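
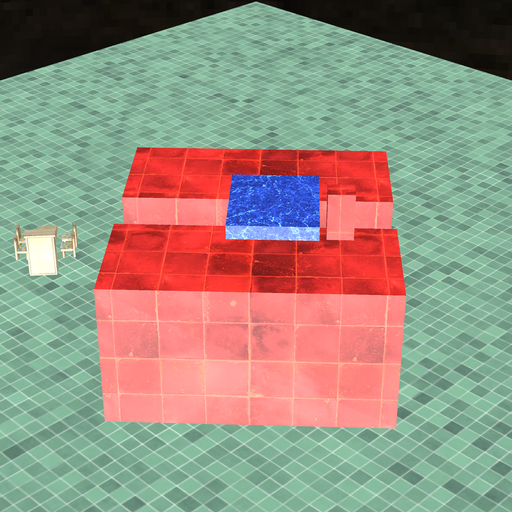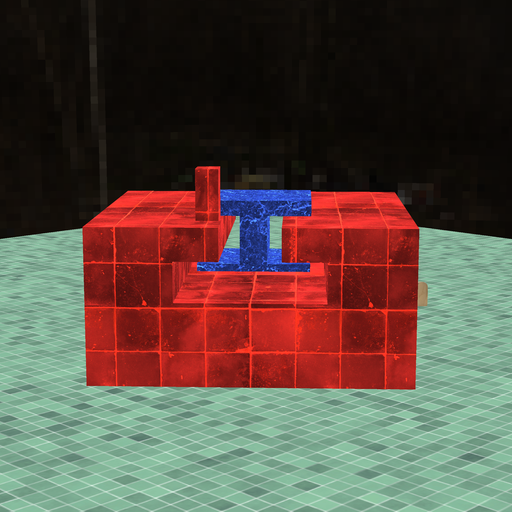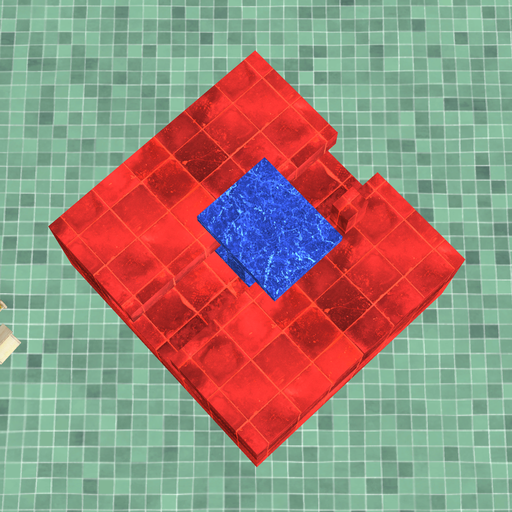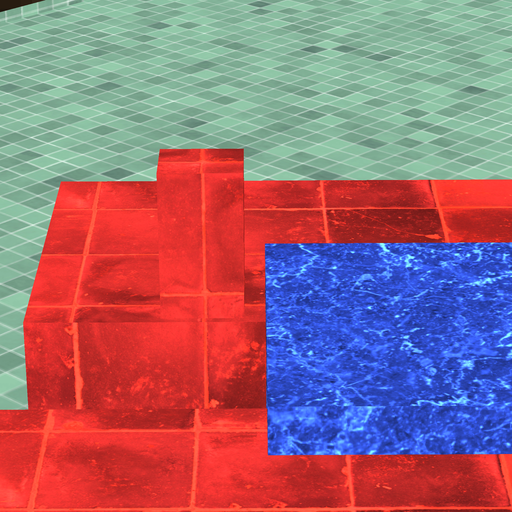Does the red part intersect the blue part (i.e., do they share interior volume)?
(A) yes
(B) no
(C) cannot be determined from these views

(B) no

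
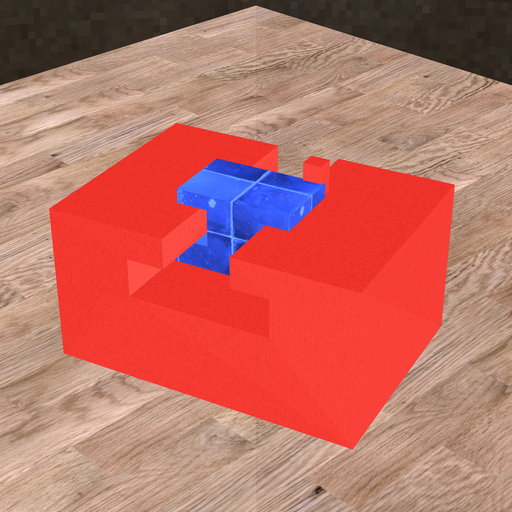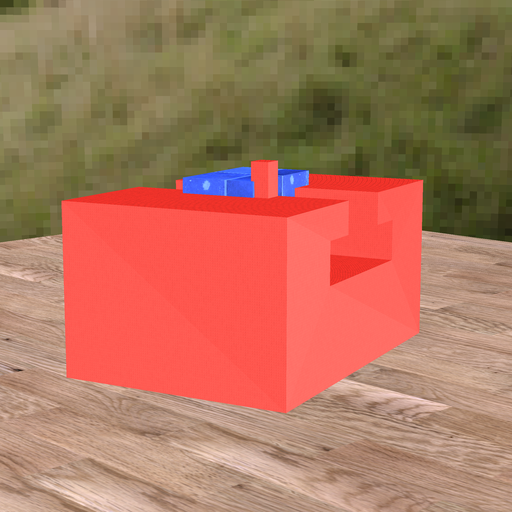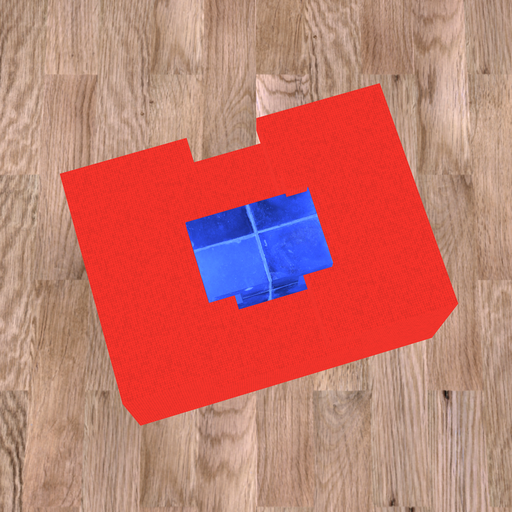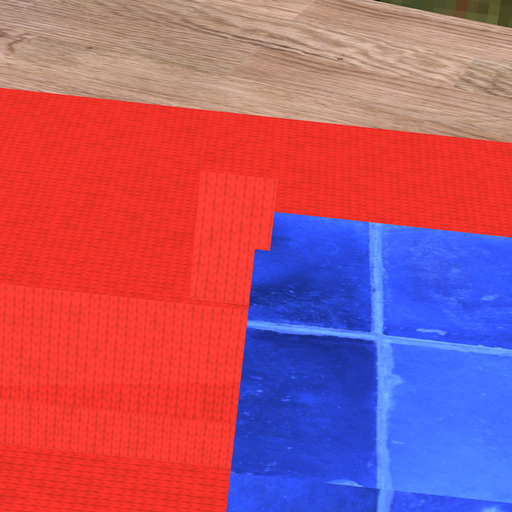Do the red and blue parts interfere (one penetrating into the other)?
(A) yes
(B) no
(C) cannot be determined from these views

(A) yes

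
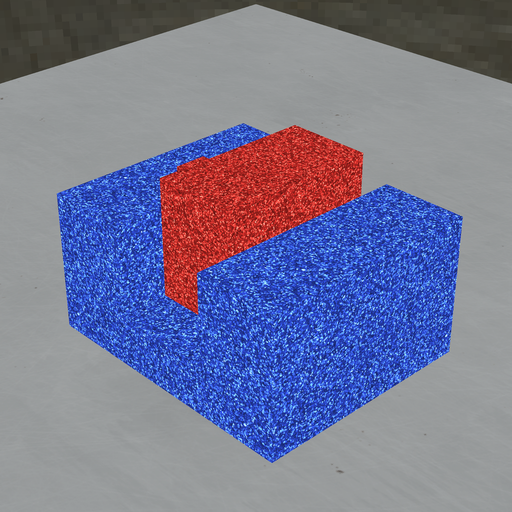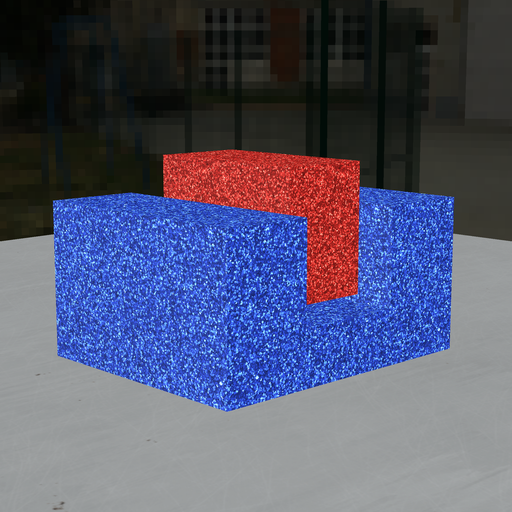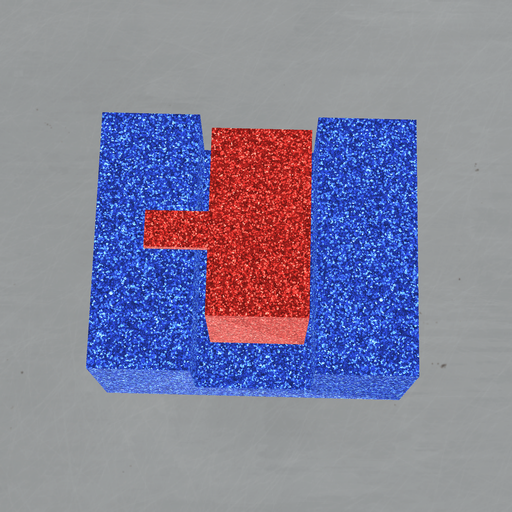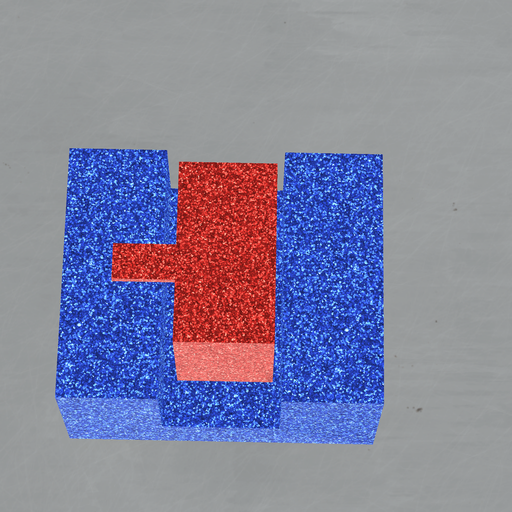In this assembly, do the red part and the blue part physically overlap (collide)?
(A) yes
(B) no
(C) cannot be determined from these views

(B) no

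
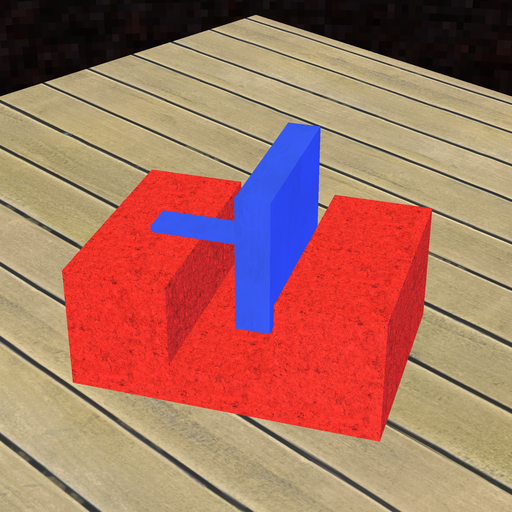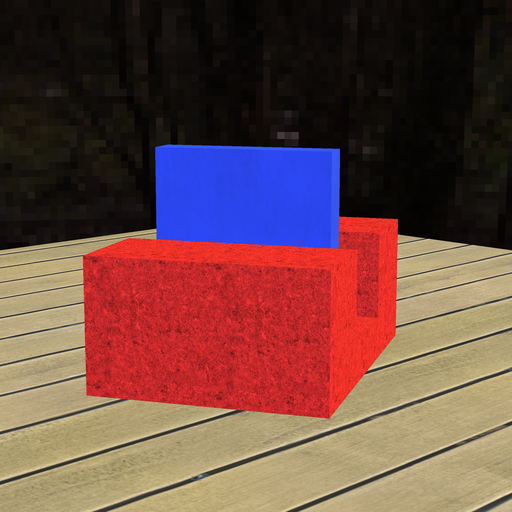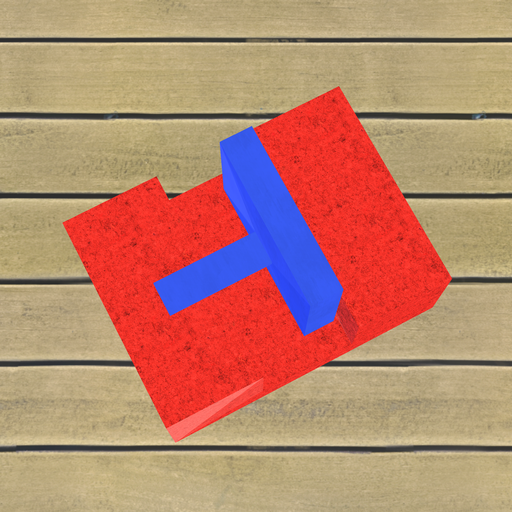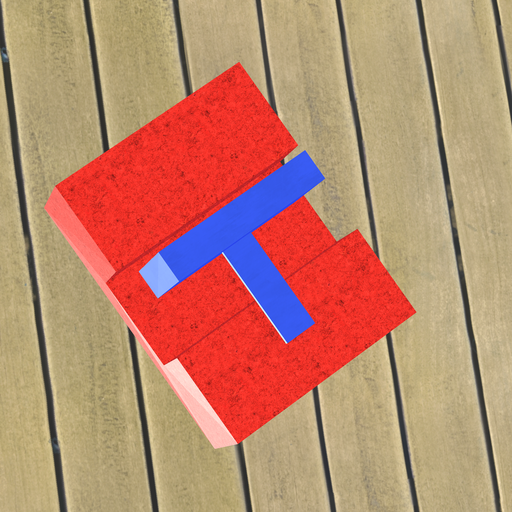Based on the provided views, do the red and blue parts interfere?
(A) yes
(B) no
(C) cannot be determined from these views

(B) no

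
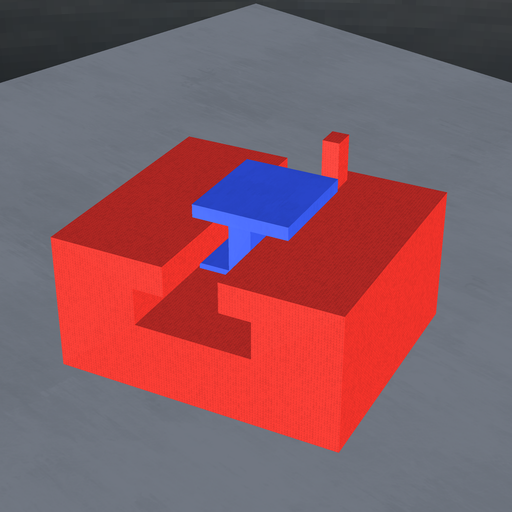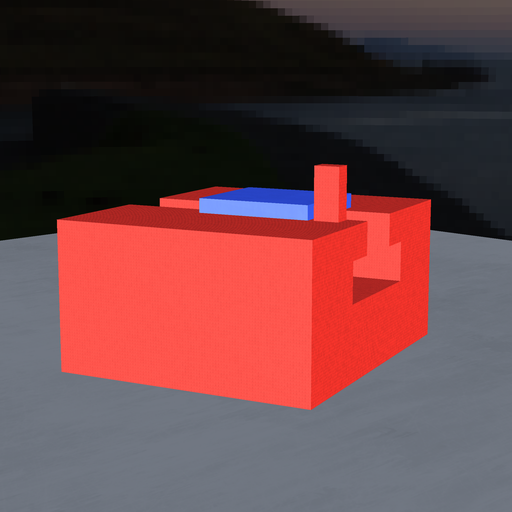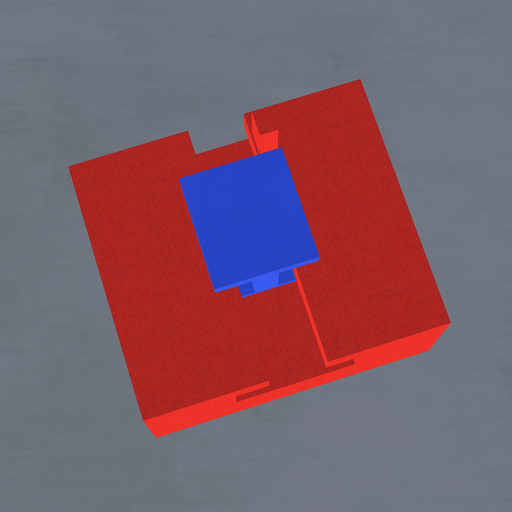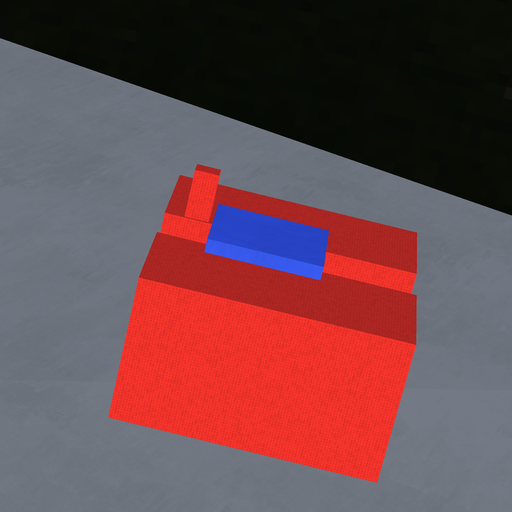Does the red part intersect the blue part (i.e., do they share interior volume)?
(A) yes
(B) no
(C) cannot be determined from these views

(B) no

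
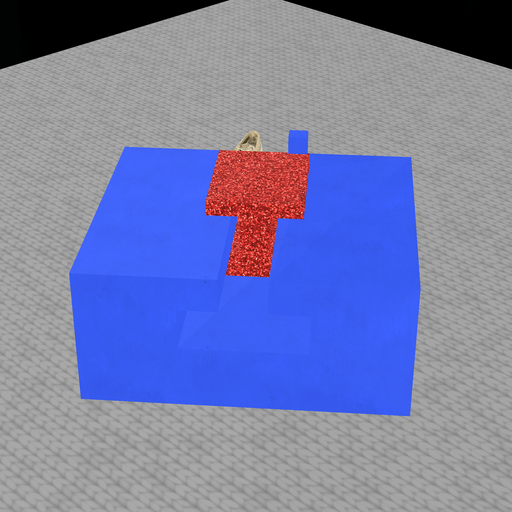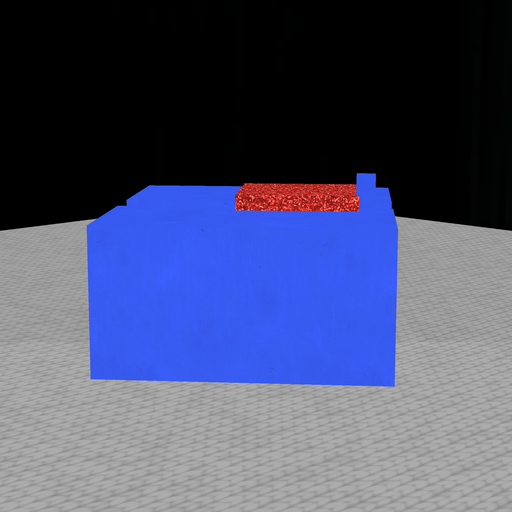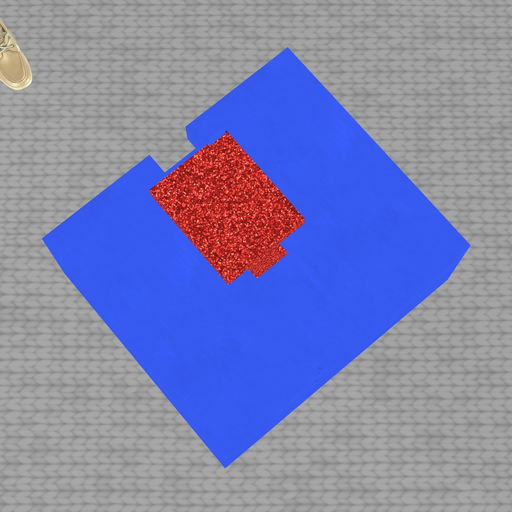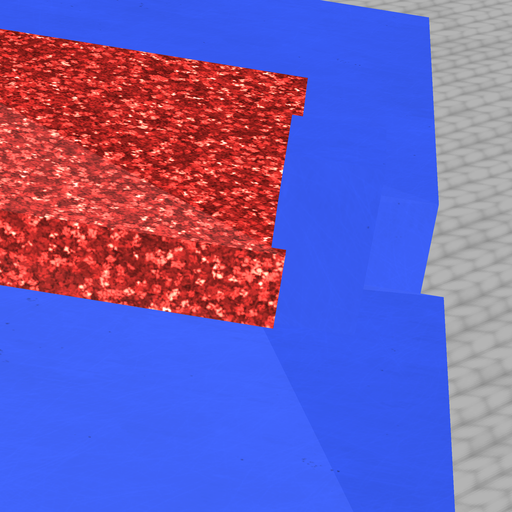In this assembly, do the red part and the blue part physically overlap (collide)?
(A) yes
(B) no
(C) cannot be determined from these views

(A) yes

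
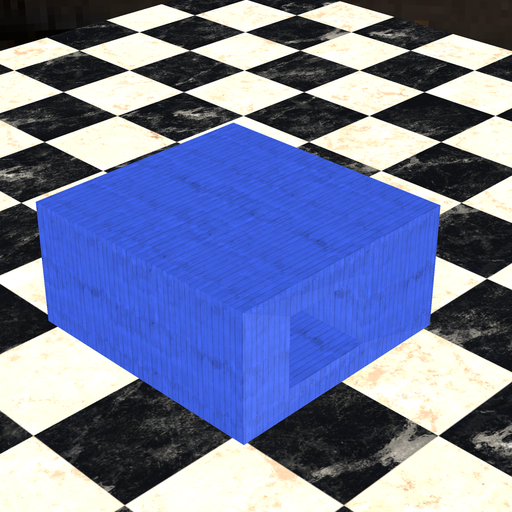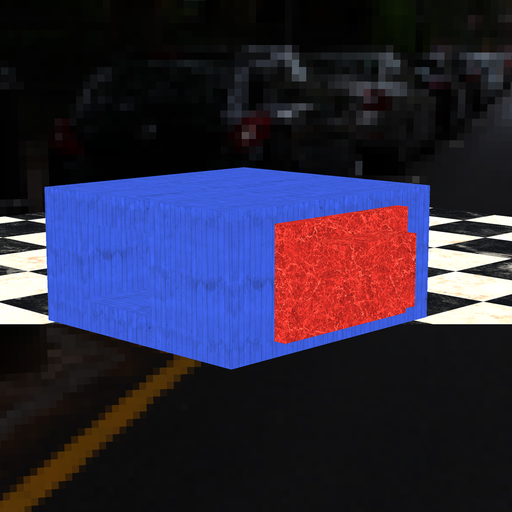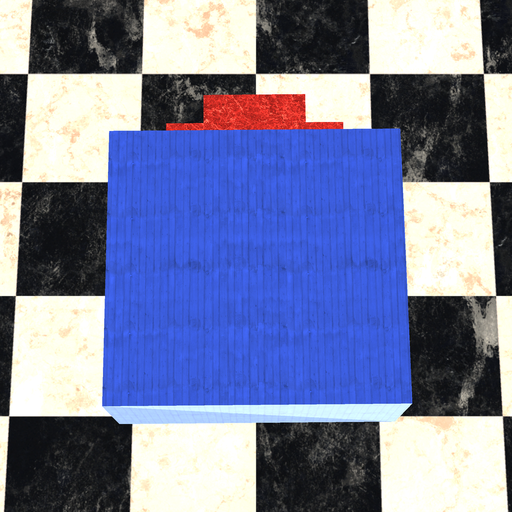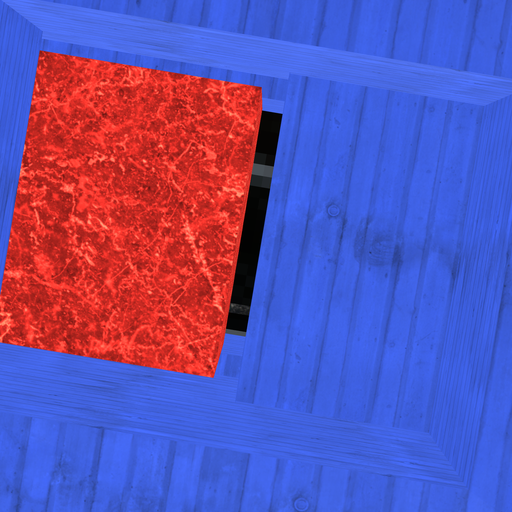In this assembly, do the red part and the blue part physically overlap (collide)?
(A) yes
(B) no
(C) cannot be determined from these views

(B) no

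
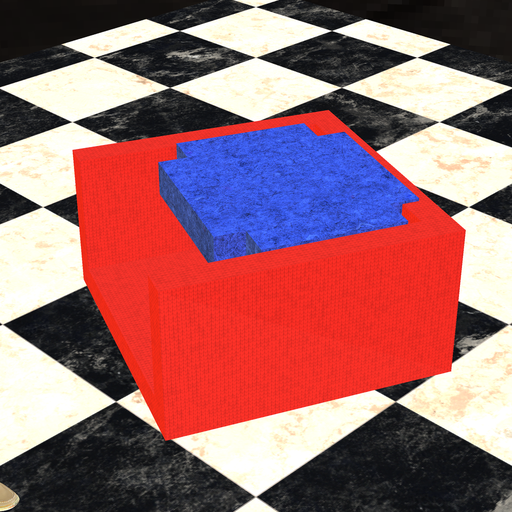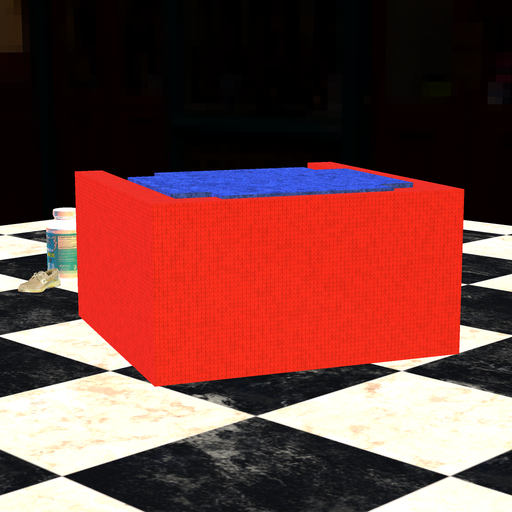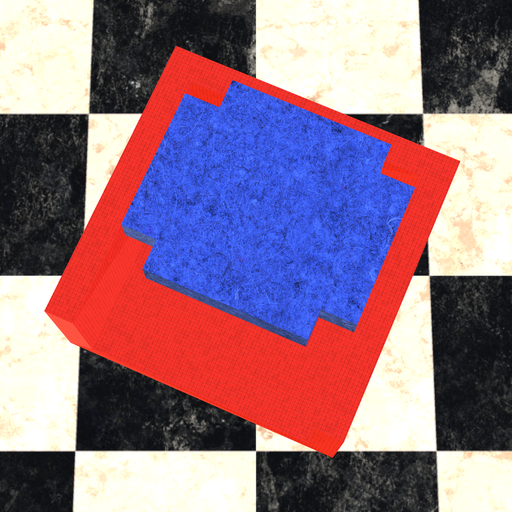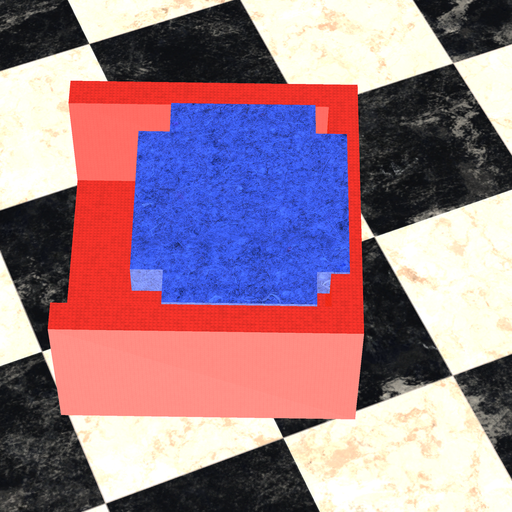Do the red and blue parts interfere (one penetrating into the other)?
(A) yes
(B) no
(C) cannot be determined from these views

(A) yes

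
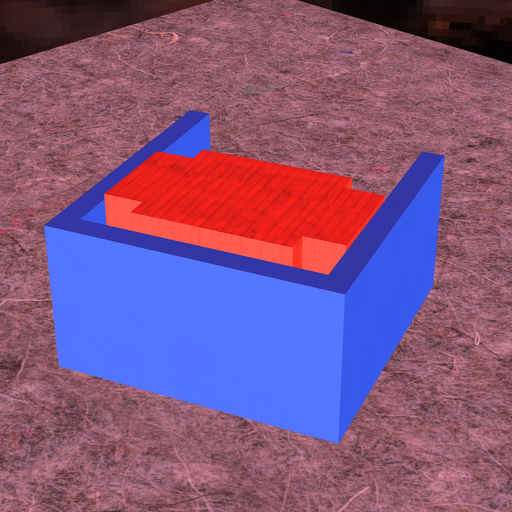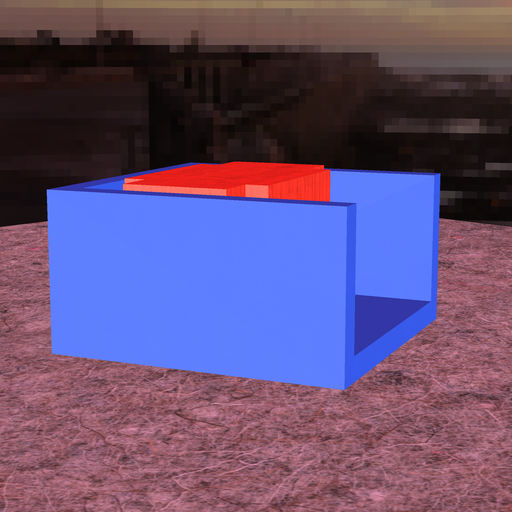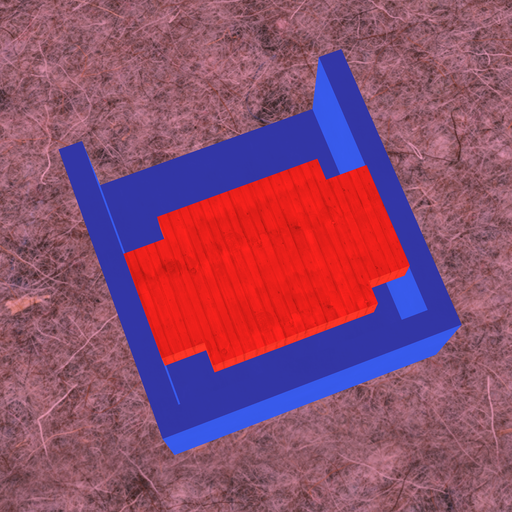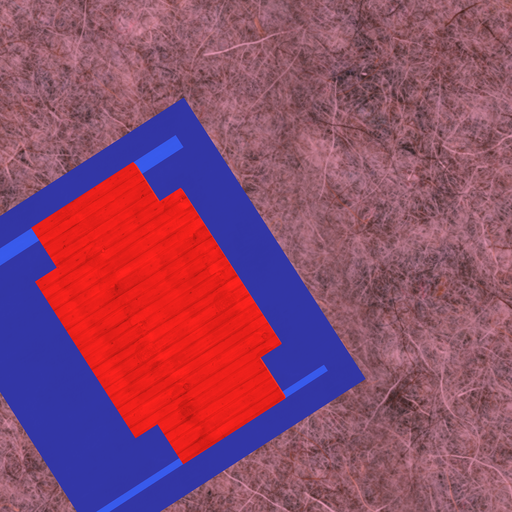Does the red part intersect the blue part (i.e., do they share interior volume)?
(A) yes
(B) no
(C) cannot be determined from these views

(B) no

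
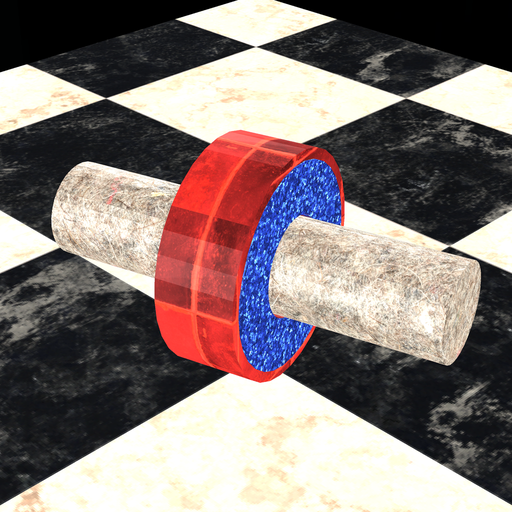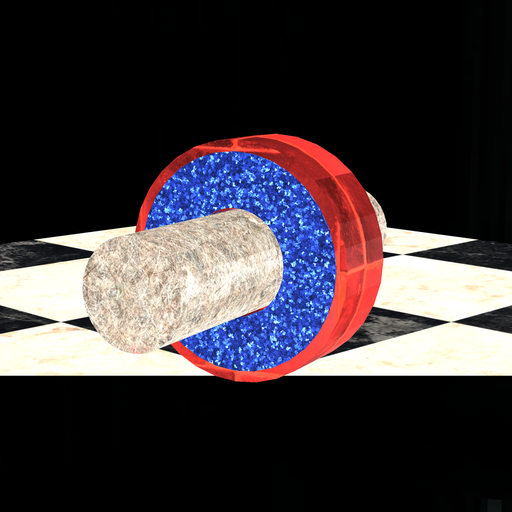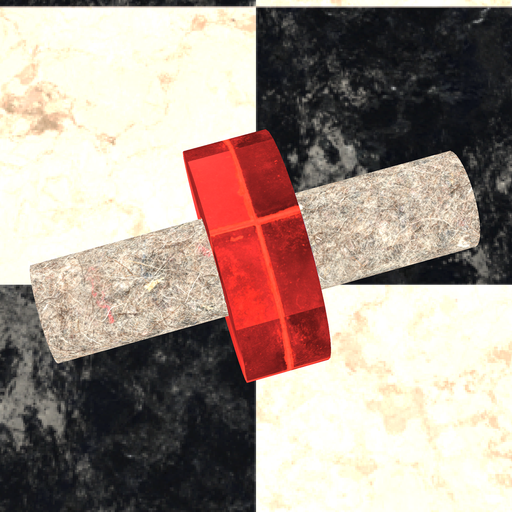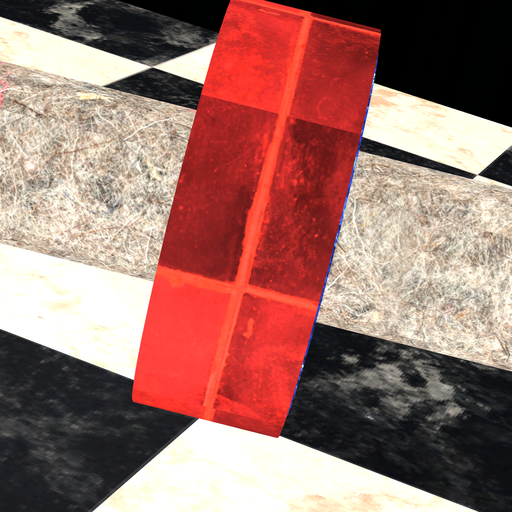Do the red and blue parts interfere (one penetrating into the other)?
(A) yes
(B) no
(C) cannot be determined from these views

(A) yes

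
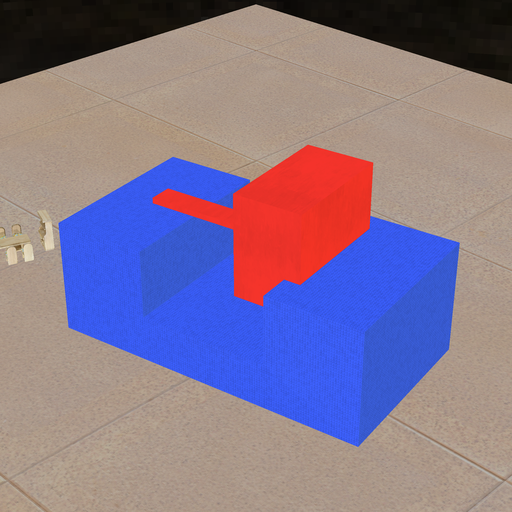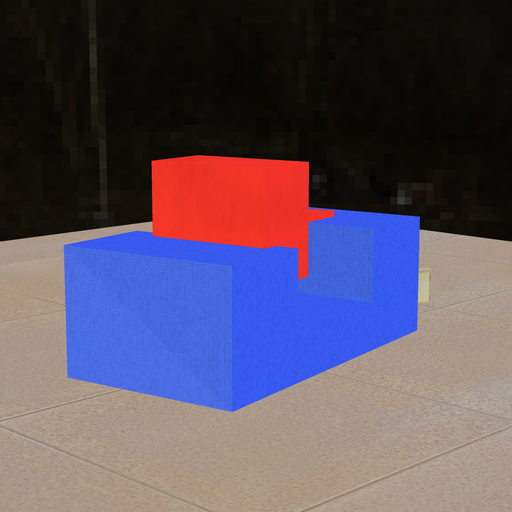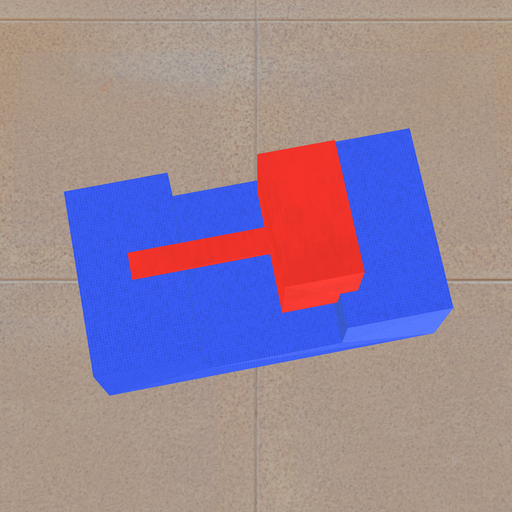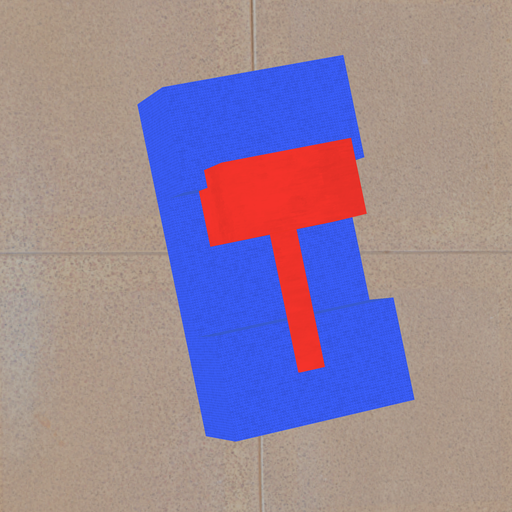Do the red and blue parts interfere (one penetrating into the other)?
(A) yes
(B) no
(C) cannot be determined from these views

(A) yes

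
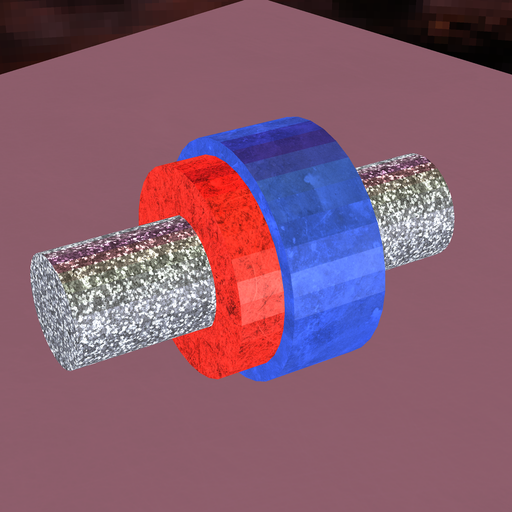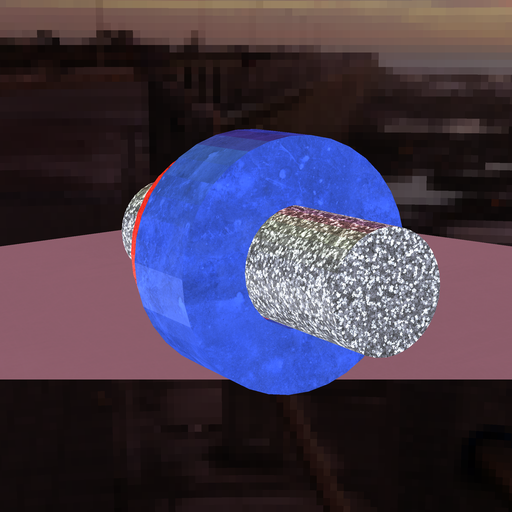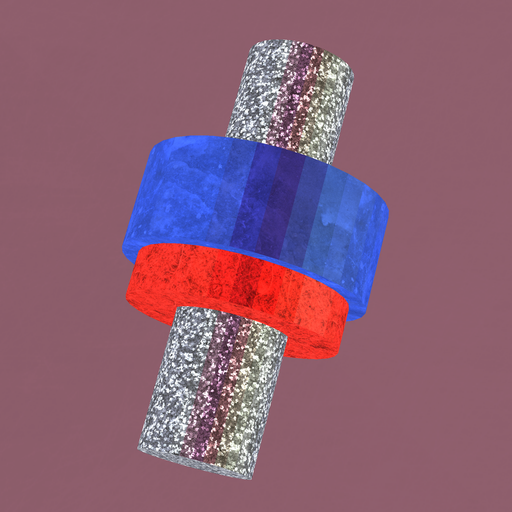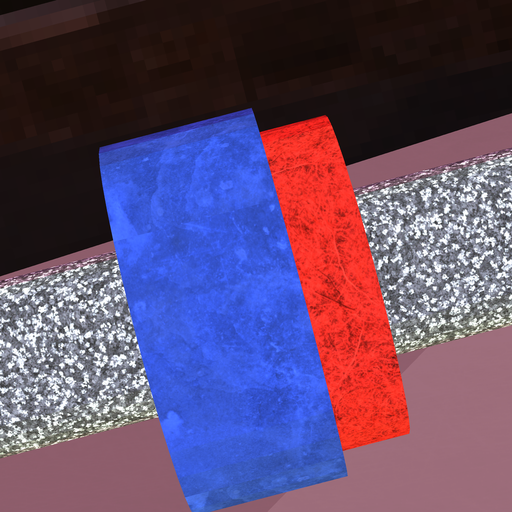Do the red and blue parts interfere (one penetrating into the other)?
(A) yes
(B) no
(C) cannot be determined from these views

(A) yes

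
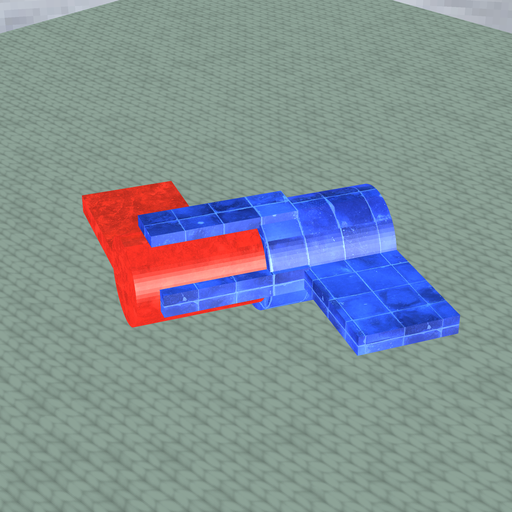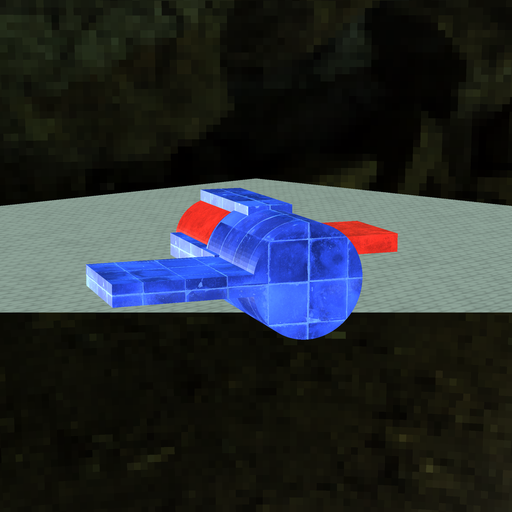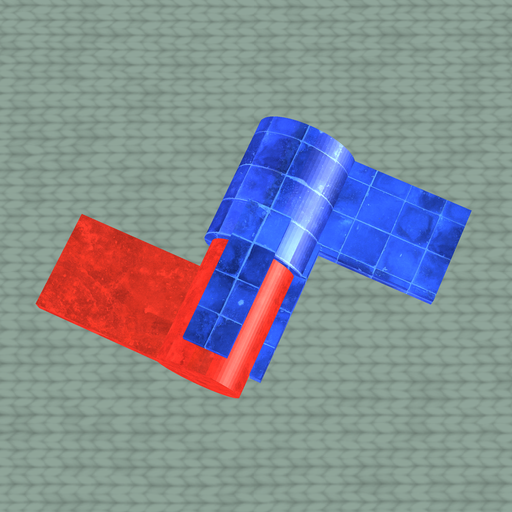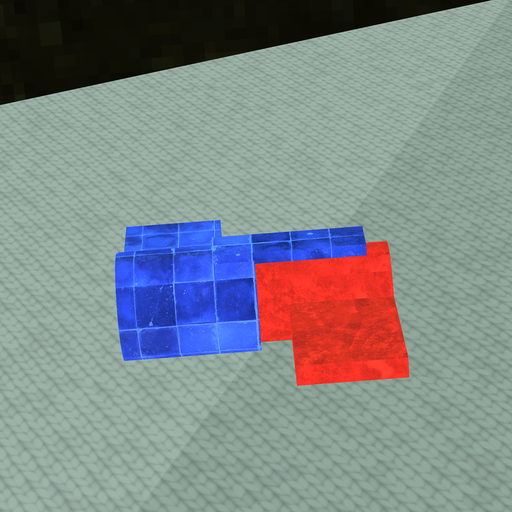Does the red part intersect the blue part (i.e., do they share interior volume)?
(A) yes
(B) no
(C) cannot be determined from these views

(A) yes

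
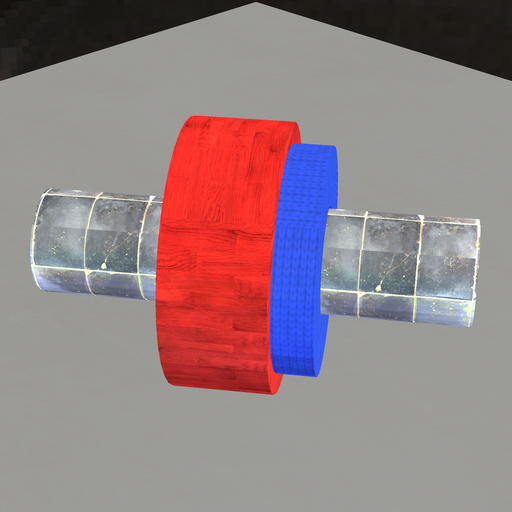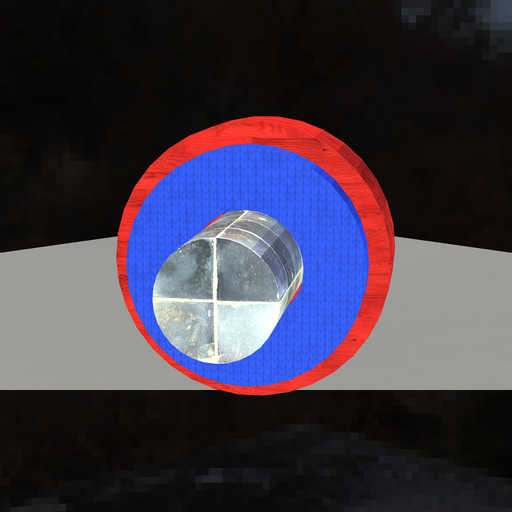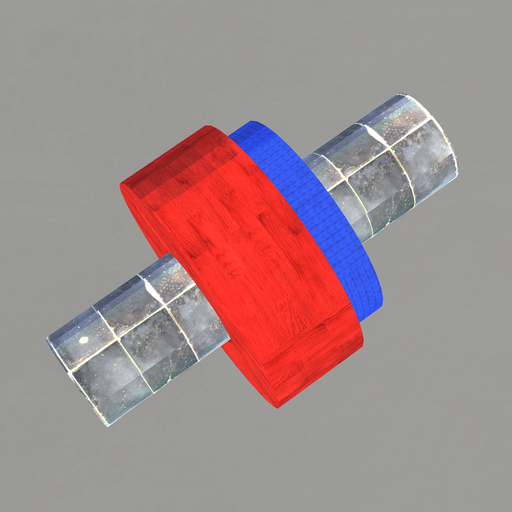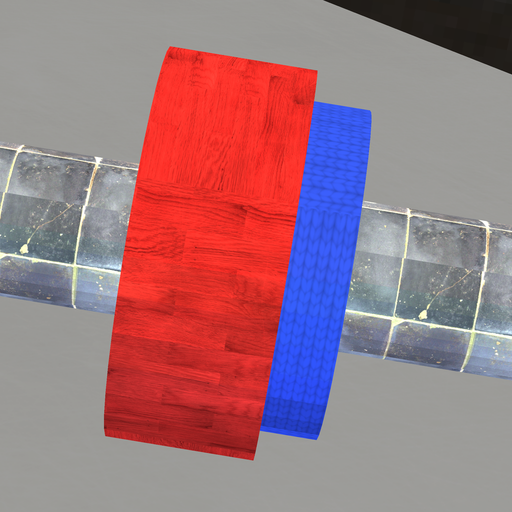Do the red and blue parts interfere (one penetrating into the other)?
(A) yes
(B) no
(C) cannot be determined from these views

(A) yes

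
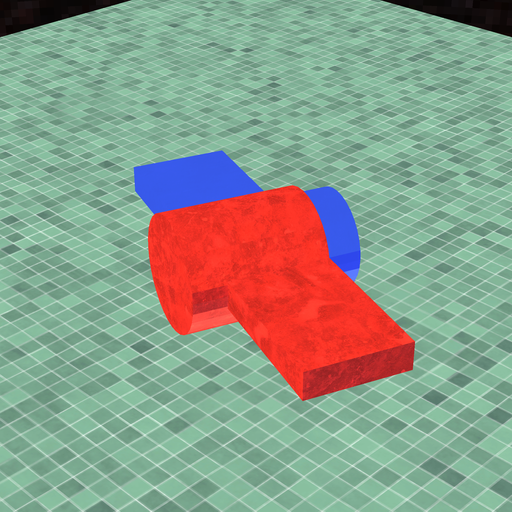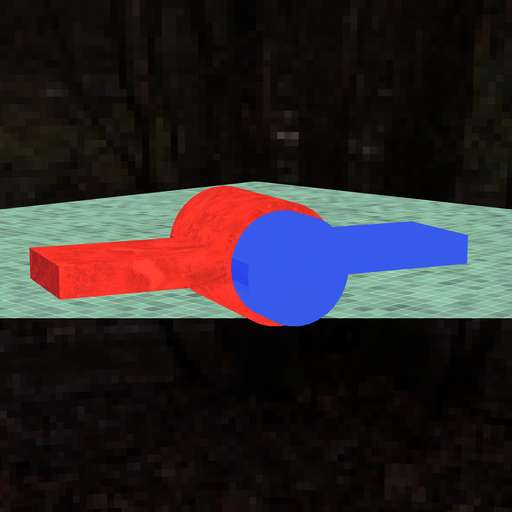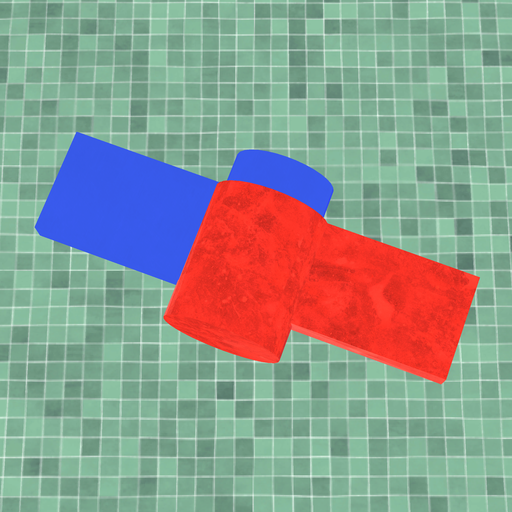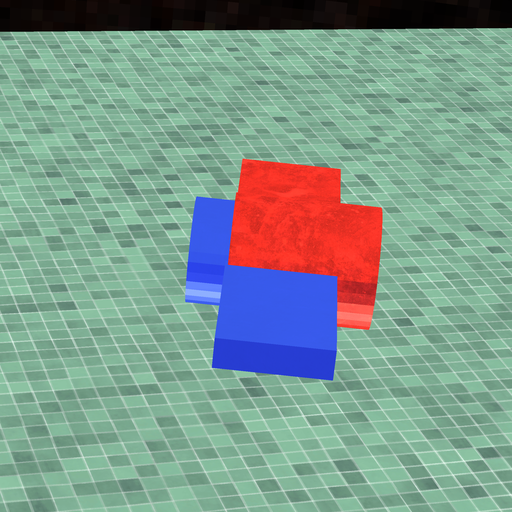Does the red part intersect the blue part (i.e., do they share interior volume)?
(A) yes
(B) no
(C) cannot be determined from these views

(A) yes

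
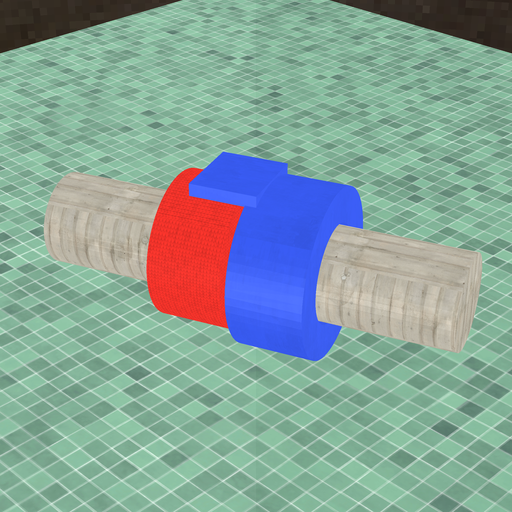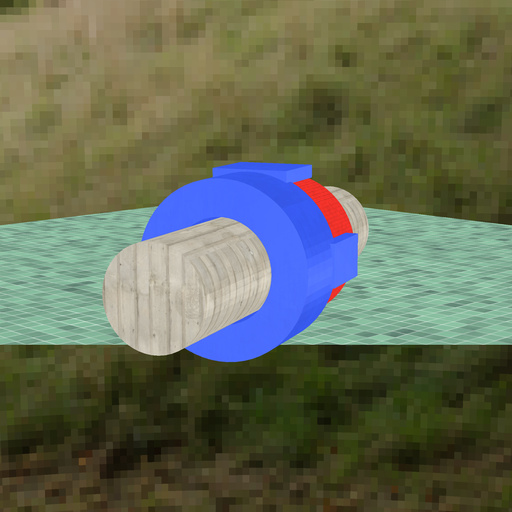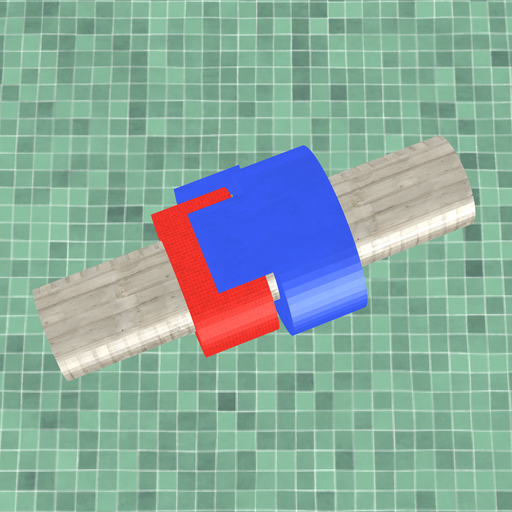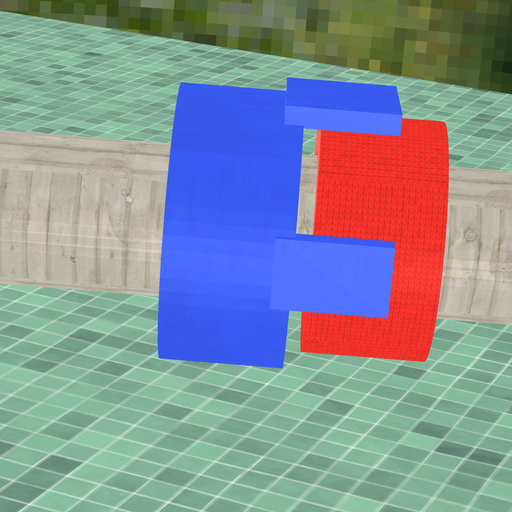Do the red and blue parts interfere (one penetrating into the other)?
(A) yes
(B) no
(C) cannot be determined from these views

(B) no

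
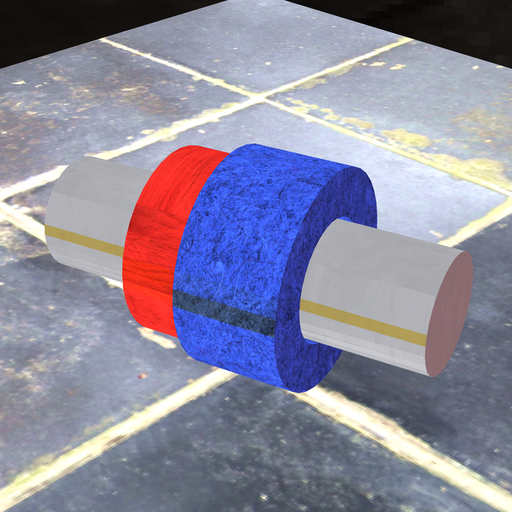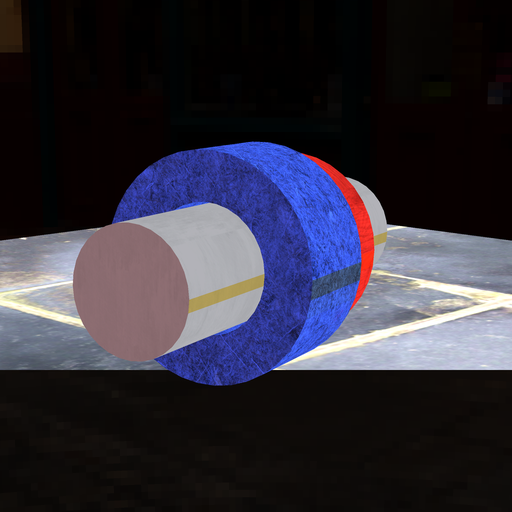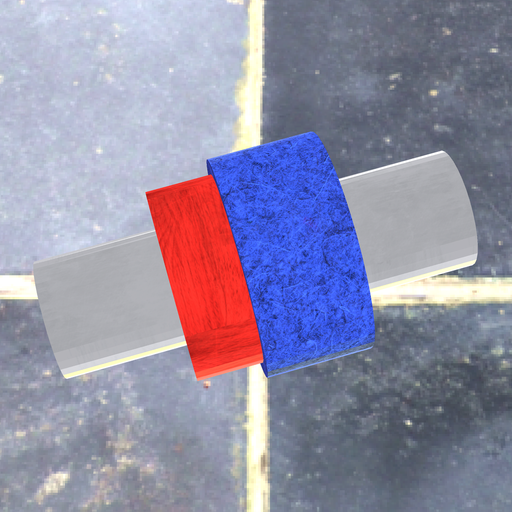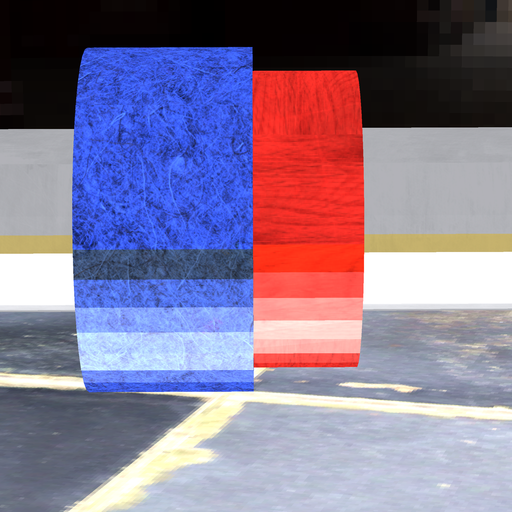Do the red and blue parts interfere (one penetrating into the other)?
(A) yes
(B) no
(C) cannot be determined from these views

(A) yes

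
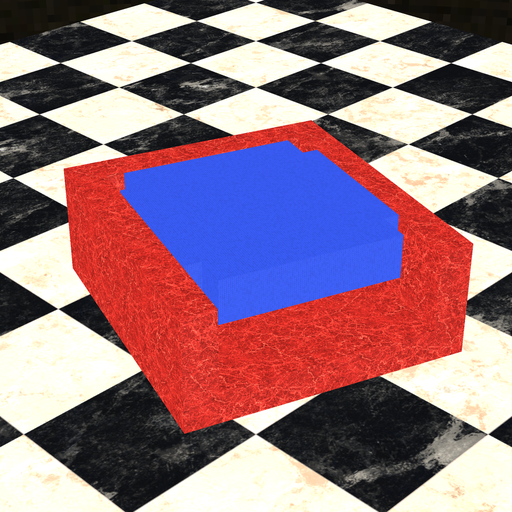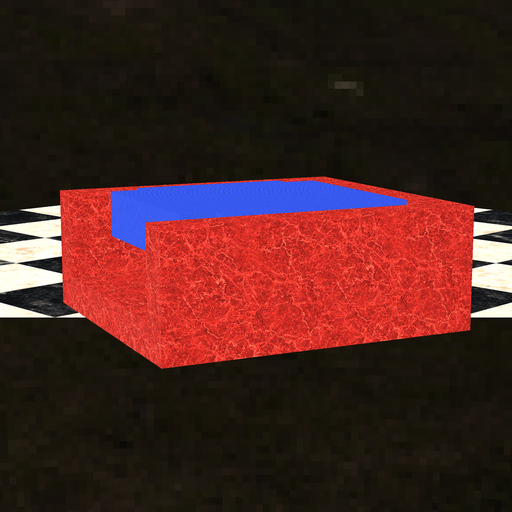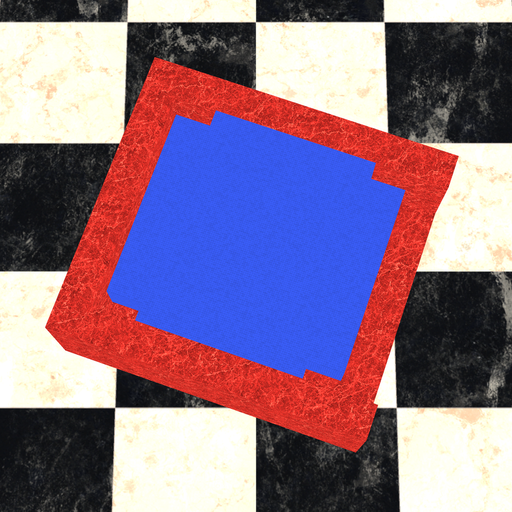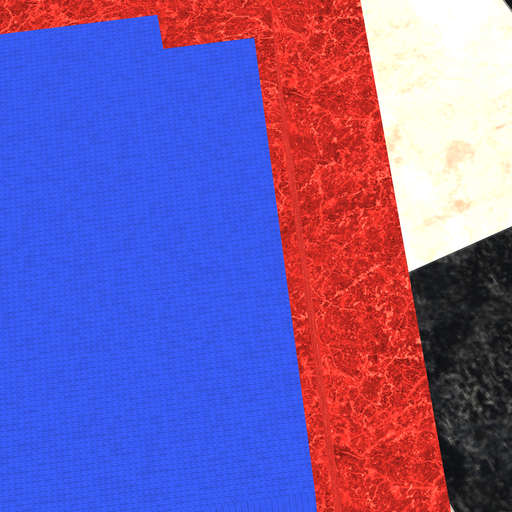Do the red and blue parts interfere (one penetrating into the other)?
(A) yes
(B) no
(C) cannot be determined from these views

(B) no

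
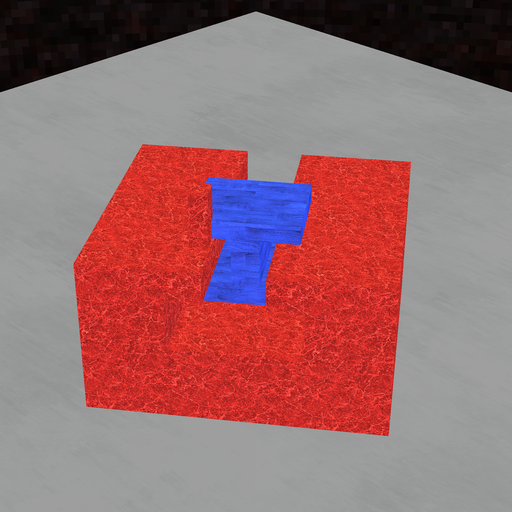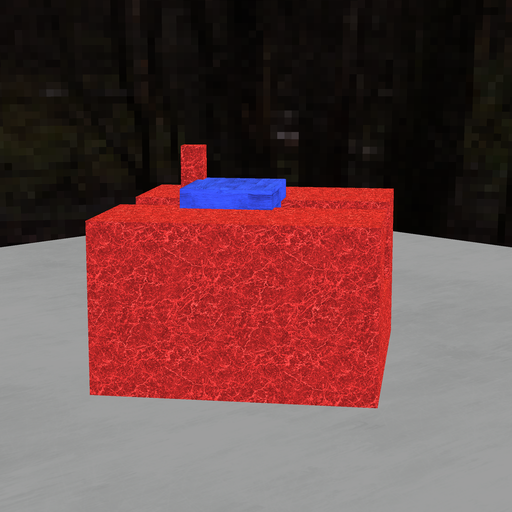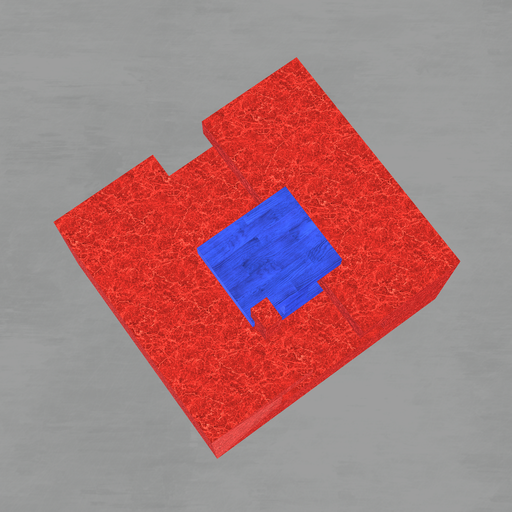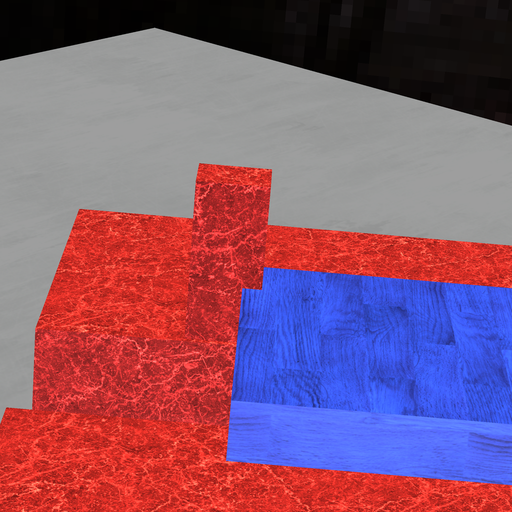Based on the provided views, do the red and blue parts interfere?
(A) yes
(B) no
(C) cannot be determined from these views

(A) yes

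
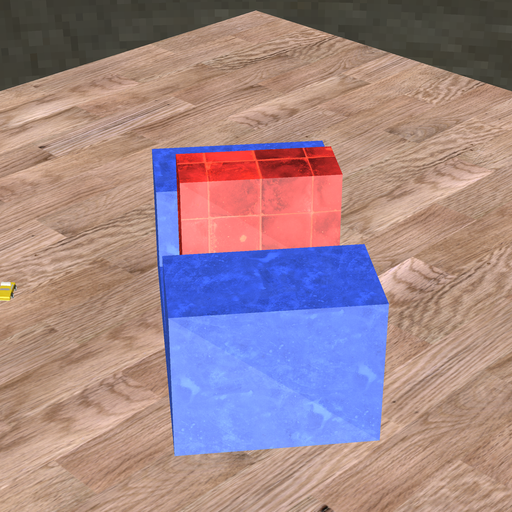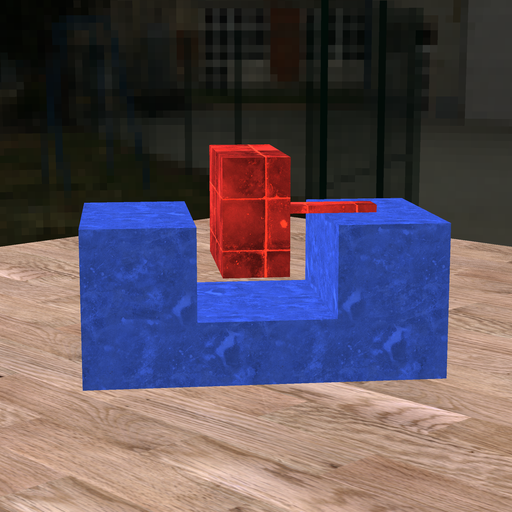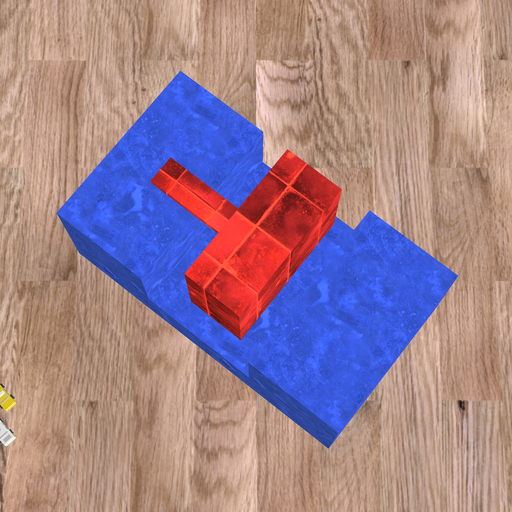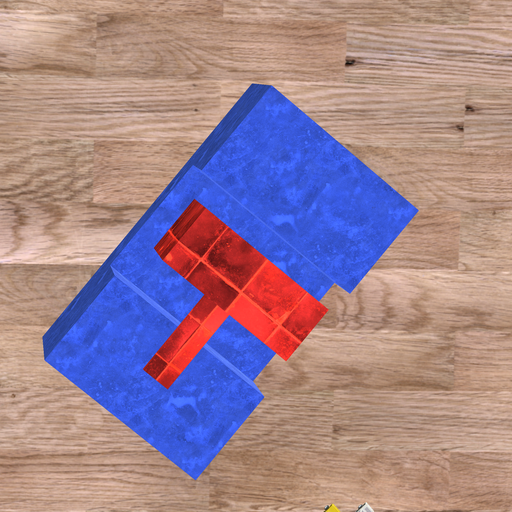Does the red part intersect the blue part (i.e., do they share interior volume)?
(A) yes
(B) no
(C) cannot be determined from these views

(B) no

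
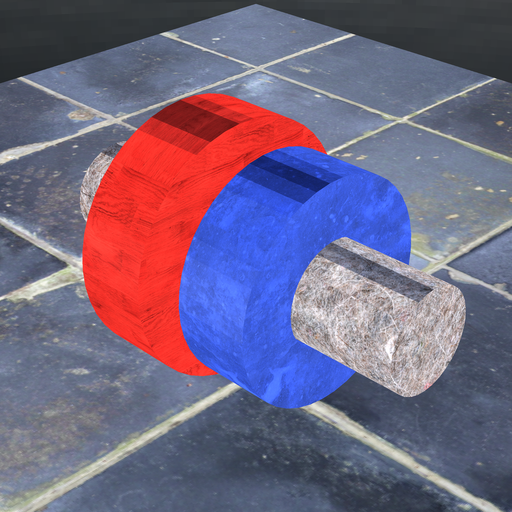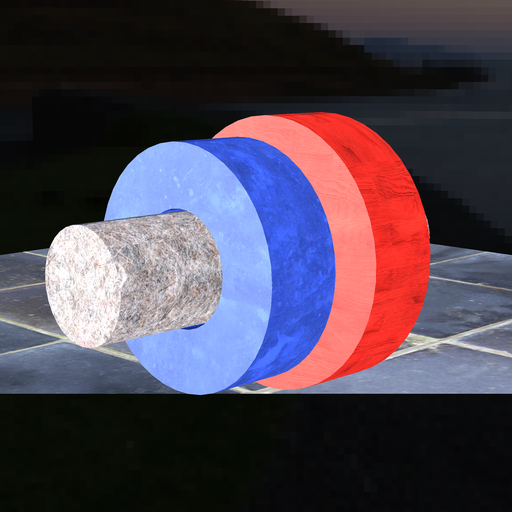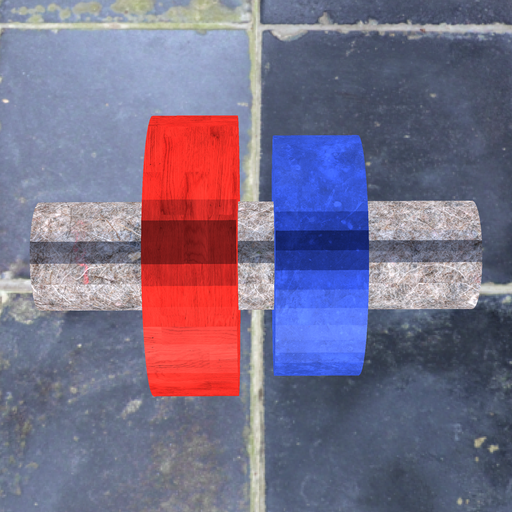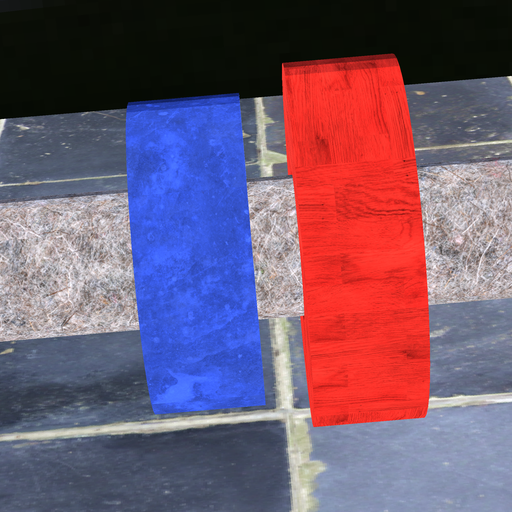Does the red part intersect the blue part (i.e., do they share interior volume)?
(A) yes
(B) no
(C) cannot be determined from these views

(B) no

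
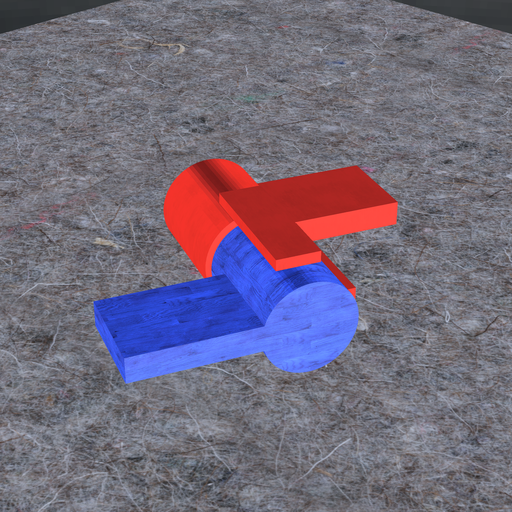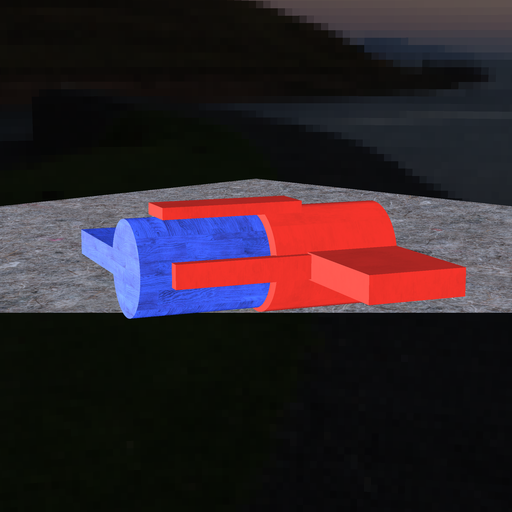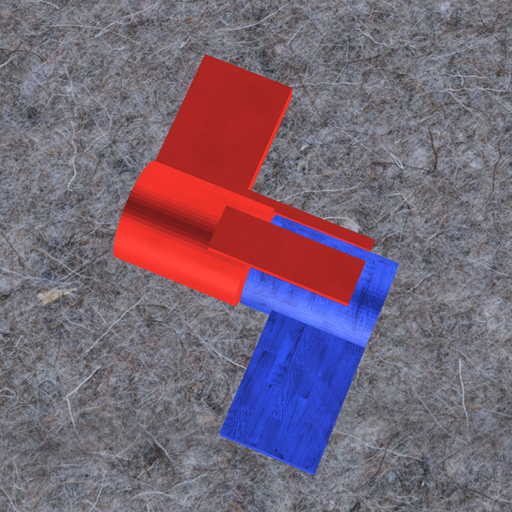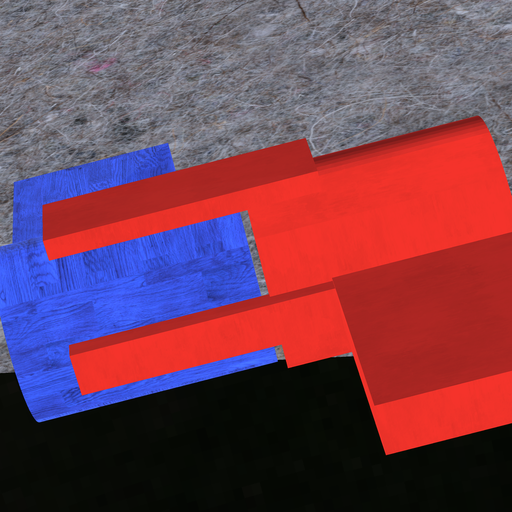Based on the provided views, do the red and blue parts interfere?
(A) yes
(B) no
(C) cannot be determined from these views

(B) no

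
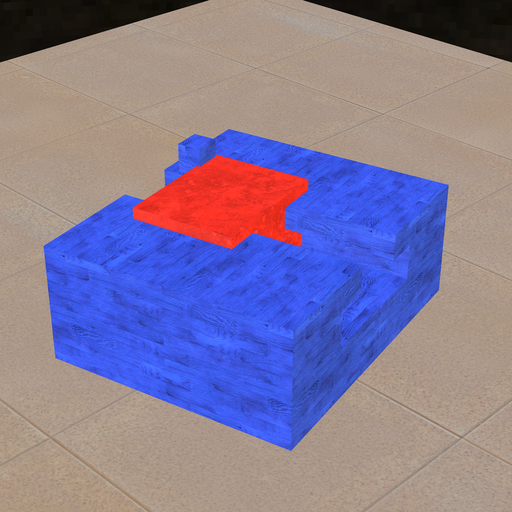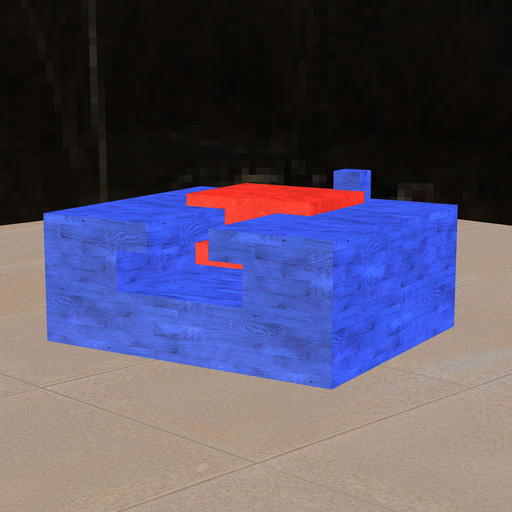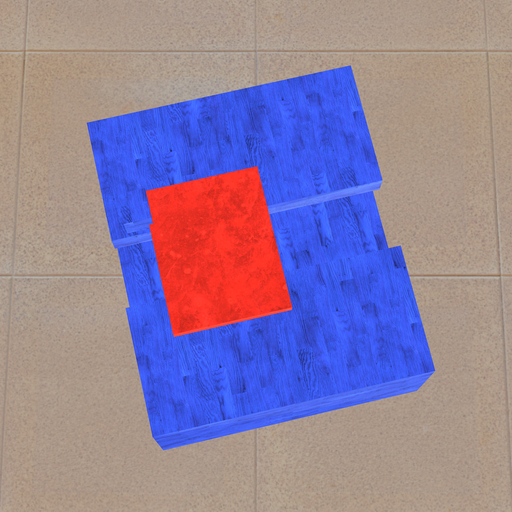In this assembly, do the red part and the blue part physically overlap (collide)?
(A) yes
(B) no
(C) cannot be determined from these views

(A) yes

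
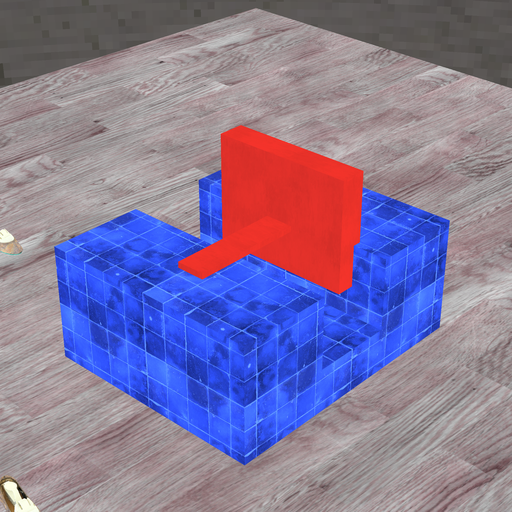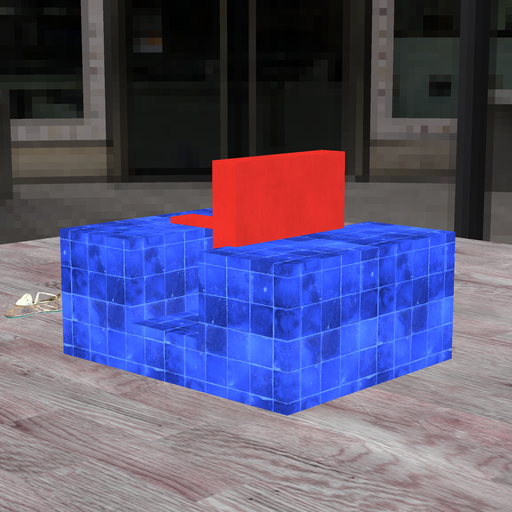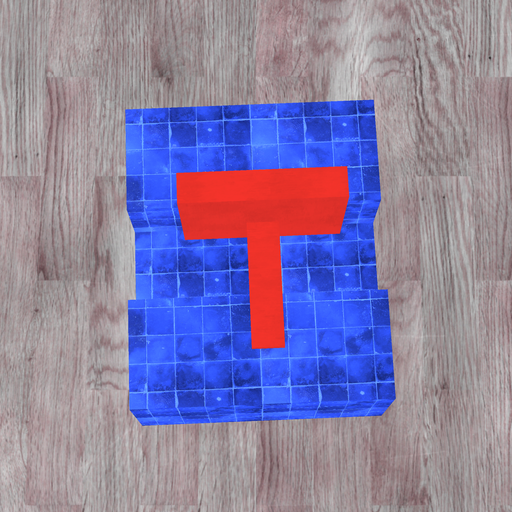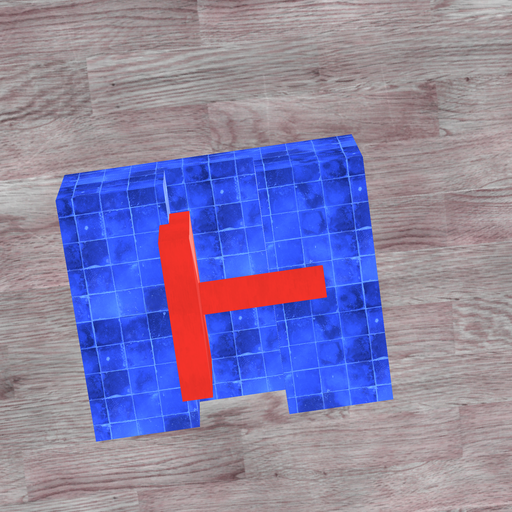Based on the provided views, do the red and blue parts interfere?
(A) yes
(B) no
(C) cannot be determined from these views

(A) yes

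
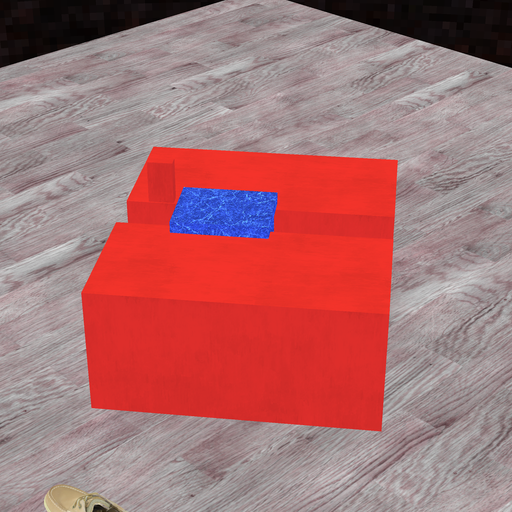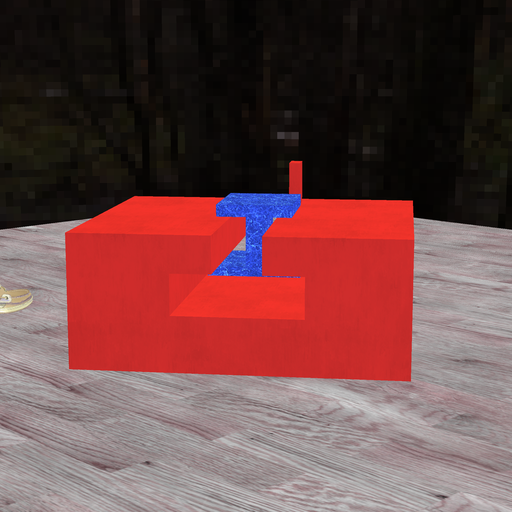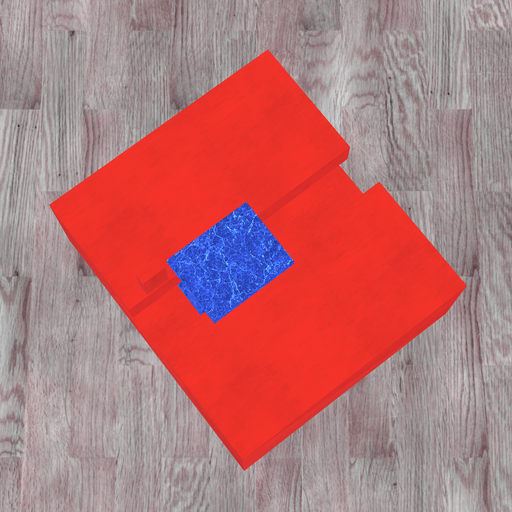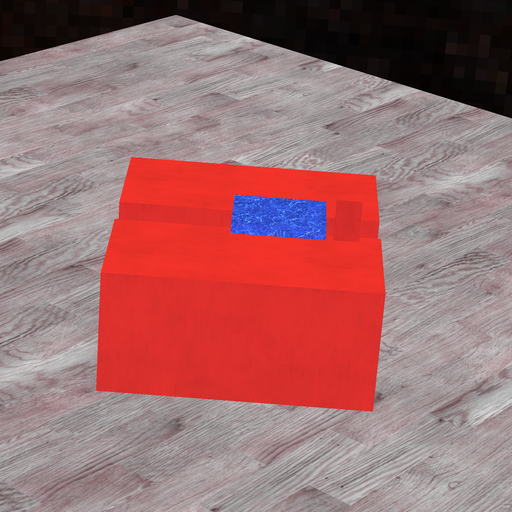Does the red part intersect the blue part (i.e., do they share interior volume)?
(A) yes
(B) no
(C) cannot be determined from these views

(B) no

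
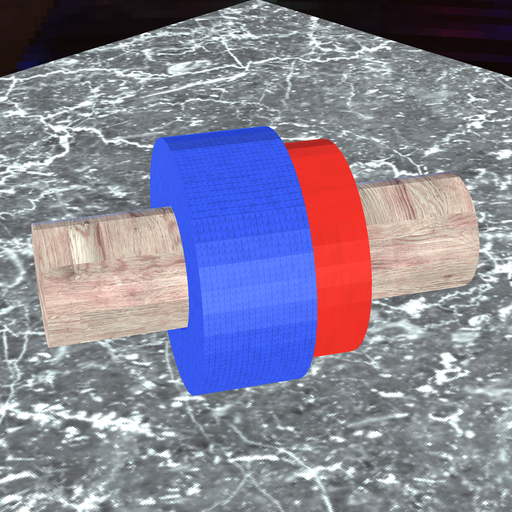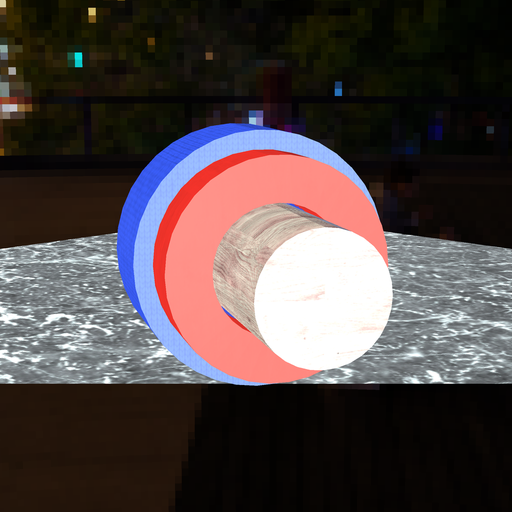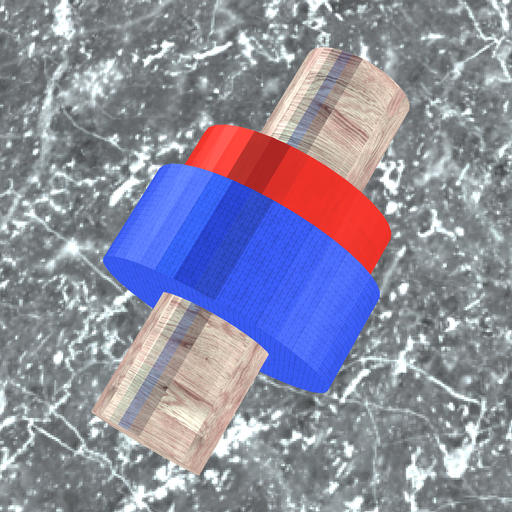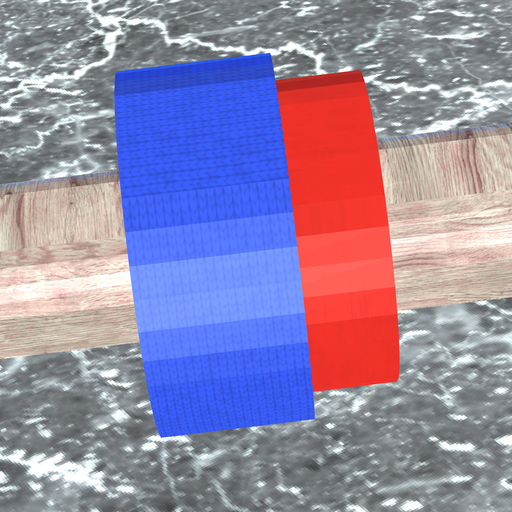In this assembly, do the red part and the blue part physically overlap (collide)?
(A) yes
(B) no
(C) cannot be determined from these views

(A) yes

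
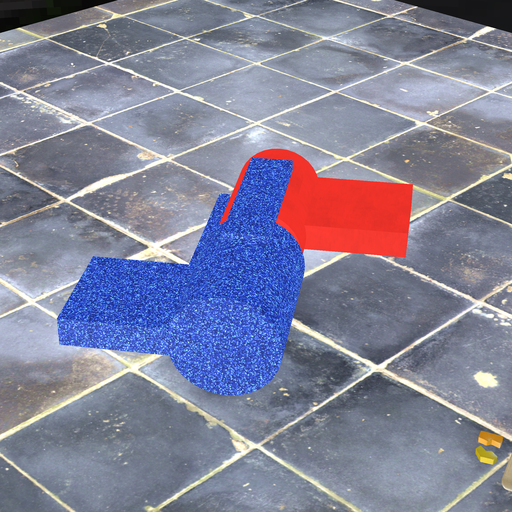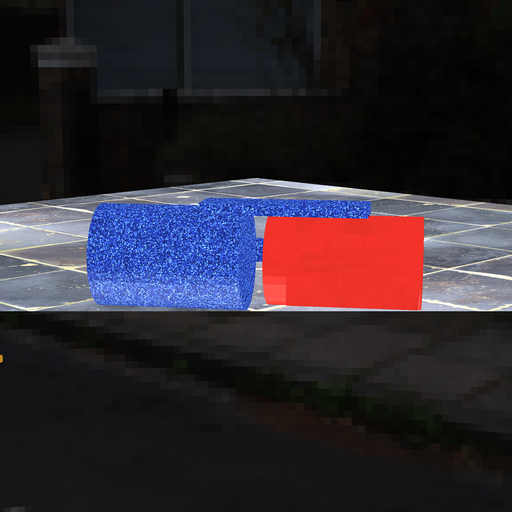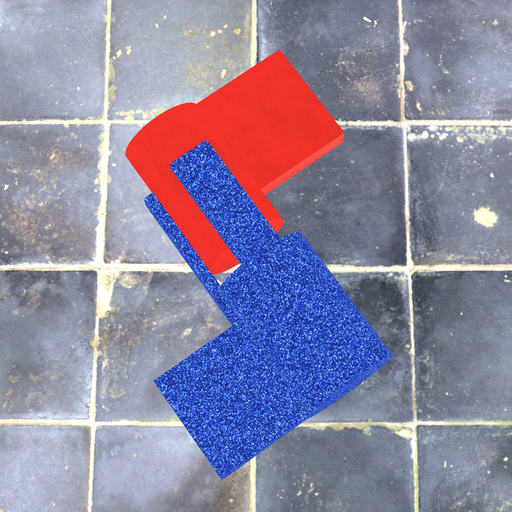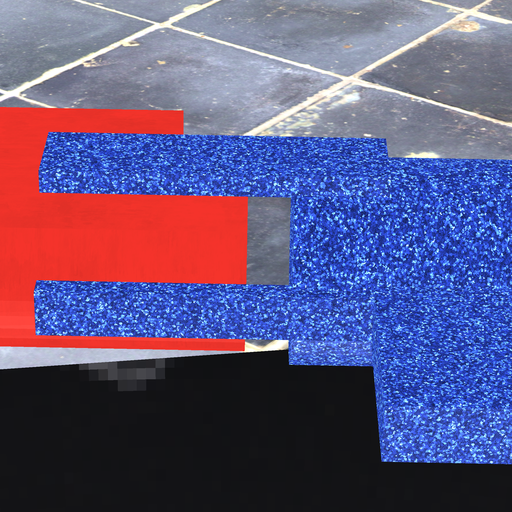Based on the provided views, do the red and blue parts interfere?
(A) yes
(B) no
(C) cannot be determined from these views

(B) no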